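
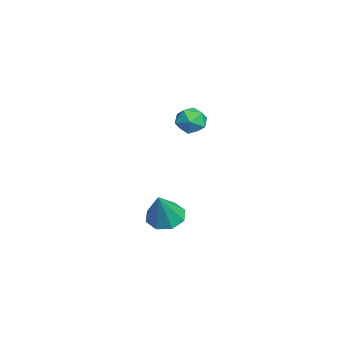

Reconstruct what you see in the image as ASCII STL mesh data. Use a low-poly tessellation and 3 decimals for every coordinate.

solid 
facet normal -0.851 0.490 0.188
outer loop
vertex 1.343 1.563 1.805
vertex 1.562 1.65 2.568
vertex 1.762 2.205 2.029
endloop
endfacet
facet normal -0.644 0.590 -0.487
outer loop
vertex 1.343 1.563 1.805
vertex 1.762 2.205 2.029
vertex 1.938 1.832 1.344
endloop
endfacet
facet normal -0.598 -0.049 -0.800
outer loop
vertex 1.343 1.563 1.805
vertex 1.938 1.832 1.344
vertex 1.847 1.047 1.46
endloop
endfacet
facet normal -0.776 -0.544 -0.319
outer loop
vertex 1.343 1.563 1.805
vertex 1.847 1.047 1.46
vertex 1.615 0.934 2.217
endloop
endfacet
facet normal -0.933 -0.212 0.292
outer loop
vertex 1.343 1.563 1.805
vertex 1.615 0.934 2.217
vertex 1.562 1.65 2.568
endloop
endfacet
facet normal 0.008 0.879 -0.477
outer loop
vertex 1.938 1.832 1.344
vertex 1.762 2.205 2.029
vertex 2.525 2.086 1.823
endloop
endfacet
facet normal -0.327 0.716 0.616
outer loop
vertex 1.762 2.205 2.029
vertex 1.562 1.65 2.568
vertex 2.293 1.973 2.58
endloop
endfacet
facet normal -0.459 -0.418 0.784
outer loop
vertex 1.562 1.65 2.568
vertex 1.615 0.934 2.217
vertex 2.202 1.188 2.696
endloop
endfacet
facet normal -0.205 -0.957 -0.206
outer loop
vertex 1.615 0.934 2.217
vertex 1.847 1.047 1.46
vertex 2.378 0.815 2.011
endloop
endfacet
facet normal 0.085 -0.155 -0.984
outer loop
vertex 1.847 1.047 1.46
vertex 1.938 1.832 1.344
vertex 2.578 1.37 1.472
endloop
endfacet
facet normal 0.776 0.544 0.319
outer loop
vertex 2.797 1.457 2.235
vertex 2.525 2.086 1.823
vertex 2.293 1.973 2.58
endloop
endfacet
facet normal 0.598 0.049 0.800
outer loop
vertex 2.797 1.457 2.235
vertex 2.293 1.973 2.58
vertex 2.202 1.188 2.696
endloop
endfacet
facet normal 0.644 -0.590 0.487
outer loop
vertex 2.797 1.457 2.235
vertex 2.202 1.188 2.696
vertex 2.378 0.815 2.011
endloop
endfacet
facet normal 0.851 -0.490 -0.188
outer loop
vertex 2.797 1.457 2.235
vertex 2.378 0.815 2.011
vertex 2.578 1.37 1.472
endloop
endfacet
facet normal 0.933 0.212 -0.292
outer loop
vertex 2.797 1.457 2.235
vertex 2.578 1.37 1.472
vertex 2.525 2.086 1.823
endloop
endfacet
facet normal 0.205 0.957 0.206
outer loop
vertex 2.293 1.973 2.58
vertex 2.525 2.086 1.823
vertex 1.762 2.205 2.029
endloop
endfacet
facet normal -0.085 0.155 0.984
outer loop
vertex 2.202 1.188 2.696
vertex 2.293 1.973 2.58
vertex 1.562 1.65 2.568
endloop
endfacet
facet normal -0.008 -0.879 0.477
outer loop
vertex 2.378 0.815 2.011
vertex 2.202 1.188 2.696
vertex 1.615 0.934 2.217
endloop
endfacet
facet normal 0.327 -0.716 -0.616
outer loop
vertex 2.578 1.37 1.472
vertex 2.378 0.815 2.011
vertex 1.847 1.047 1.46
endloop
endfacet
facet normal 0.459 0.418 -0.784
outer loop
vertex 2.525 2.086 1.823
vertex 2.578 1.37 1.472
vertex 1.938 1.832 1.344
endloop
endfacet
facet normal -0.476 0.179 -0.861
outer loop
vertex 2.164 0.013 -4.534
vertex 1.491 0.439 -4.074
vertex 2.284 0.703 -4.457
endloop
endfacet
facet normal 0.982 -0.160 -0.099
outer loop
vertex 2.164 0.013 -4.534
vertex 2.284 0.703 -4.457
vertex 2.389 0.101 -2.446
endloop
endfacet
facet normal -0.476 0.179 -0.861
outer loop
vertex 2.284 0.703 -4.457
vertex 1.491 0.439 -4.074
vertex 1.94 1.238 -4.156
endloop
endfacet
facet normal 0.862 0.496 0.103
outer loop
vertex 2.284 0.703 -4.457
vertex 1.94 1.238 -4.156
vertex 2.389 0.101 -2.446
endloop
endfacet
facet normal -0.476 0.179 -0.861
outer loop
vertex 1.94 1.238 -4.156
vertex 1.491 0.439 -4.074
vertex 1.332 1.305 -3.806
endloop
endfacet
facet normal 0.351 0.820 0.453
outer loop
vertex 1.94 1.238 -4.156
vertex 1.332 1.305 -3.806
vertex 2.389 0.101 -2.446
endloop
endfacet
facet normal -0.475 0.180 -0.862
outer loop
vertex 1.332 1.305 -3.806
vertex 1.491 0.439 -4.074
vertex 0.817 0.865 -3.614
endloop
endfacet
facet normal -0.252 0.619 0.744
outer loop
vertex 1.332 1.305 -3.806
vertex 0.817 0.865 -3.614
vertex 2.389 0.101 -2.446
endloop
endfacet
facet normal -0.476 0.178 -0.862
outer loop
vertex 0.817 0.865 -3.614
vertex 1.491 0.439 -4.074
vertex 0.697 0.176 -3.69
endloop
endfacet
facet normal -0.592 0.014 0.806
outer loop
vertex 0.817 0.865 -3.614
vertex 0.697 0.176 -3.69
vertex 2.389 0.101 -2.446
endloop
endfacet
facet normal -0.476 0.180 -0.861
outer loop
vertex 0.697 0.176 -3.69
vertex 1.491 0.439 -4.074
vertex 1.041 -0.359 -3.992
endloop
endfacet
facet normal -0.472 -0.644 0.603
outer loop
vertex 0.697 0.176 -3.69
vertex 1.041 -0.359 -3.992
vertex 2.389 0.101 -2.446
endloop
endfacet
facet normal -0.475 0.179 -0.862
outer loop
vertex 1.041 -0.359 -3.992
vertex 1.491 0.439 -4.074
vertex 1.649 -0.427 -4.341
endloop
endfacet
facet normal 0.038 -0.966 0.254
outer loop
vertex 1.041 -0.359 -3.992
vertex 1.649 -0.427 -4.341
vertex 2.389 0.101 -2.446
endloop
endfacet
facet normal -0.476 0.179 -0.861
outer loop
vertex 1.649 -0.427 -4.341
vertex 1.491 0.439 -4.074
vertex 2.164 0.013 -4.534
endloop
endfacet
facet normal 0.641 -0.767 -0.037
outer loop
vertex 1.649 -0.427 -4.341
vertex 2.164 0.013 -4.534
vertex 2.389 0.101 -2.446
endloop
endfacet

endsolid


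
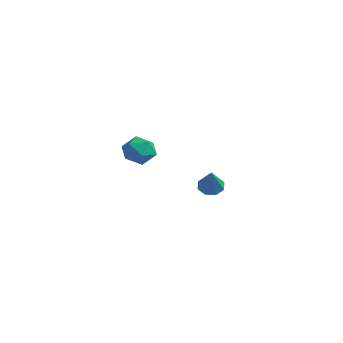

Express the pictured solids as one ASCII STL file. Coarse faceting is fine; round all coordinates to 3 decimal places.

solid 
facet normal 0.123 0.495 0.860
outer loop
vertex -1.054 -2.665 0.425
vertex -1.446 -3.305 0.849
vertex -0.591 -3.322 0.737
endloop
endfacet
facet normal 0.648 0.647 0.401
outer loop
vertex -1.054 -2.665 0.425
vertex -0.591 -3.322 0.737
vertex -0.419 -3.008 -0.047
endloop
endfacet
facet normal 0.354 0.916 -0.189
outer loop
vertex -1.054 -2.665 0.425
vertex -0.419 -3.008 -0.047
vertex -1.167 -2.796 -0.42
endloop
endfacet
facet normal -0.354 0.930 -0.097
outer loop
vertex -1.054 -2.665 0.425
vertex -1.167 -2.796 -0.42
vertex -1.802 -2.98 0.134
endloop
endfacet
facet normal -0.497 0.670 0.552
outer loop
vertex -1.054 -2.665 0.425
vertex -1.802 -2.98 0.134
vertex -1.446 -3.305 0.849
endloop
endfacet
facet normal 0.973 0.037 0.228
outer loop
vertex -0.419 -3.008 -0.047
vertex -0.591 -3.322 0.737
vertex -0.418 -3.86 0.086
endloop
endfacet
facet normal 0.123 -0.209 0.970
outer loop
vertex -0.591 -3.322 0.737
vertex -1.446 -3.305 0.849
vertex -1.053 -4.044 0.64
endloop
endfacet
facet normal -0.879 0.072 0.471
outer loop
vertex -1.446 -3.305 0.849
vertex -1.802 -2.98 0.134
vertex -1.801 -3.832 0.267
endloop
endfacet
facet normal -0.649 0.493 -0.580
outer loop
vertex -1.802 -2.98 0.134
vertex -1.167 -2.796 -0.42
vertex -1.629 -3.518 -0.517
endloop
endfacet
facet normal 0.497 0.470 -0.729
outer loop
vertex -1.167 -2.796 -0.42
vertex -0.419 -3.008 -0.047
vertex -0.774 -3.535 -0.629
endloop
endfacet
facet normal 0.354 -0.930 0.097
outer loop
vertex -1.166 -4.175 -0.205
vertex -0.418 -3.86 0.086
vertex -1.053 -4.044 0.64
endloop
endfacet
facet normal -0.354 -0.916 0.189
outer loop
vertex -1.166 -4.175 -0.205
vertex -1.053 -4.044 0.64
vertex -1.801 -3.832 0.267
endloop
endfacet
facet normal -0.648 -0.647 -0.401
outer loop
vertex -1.166 -4.175 -0.205
vertex -1.801 -3.832 0.267
vertex -1.629 -3.518 -0.517
endloop
endfacet
facet normal -0.123 -0.495 -0.860
outer loop
vertex -1.166 -4.175 -0.205
vertex -1.629 -3.518 -0.517
vertex -0.774 -3.535 -0.629
endloop
endfacet
facet normal 0.497 -0.670 -0.552
outer loop
vertex -1.166 -4.175 -0.205
vertex -0.774 -3.535 -0.629
vertex -0.418 -3.86 0.086
endloop
endfacet
facet normal 0.649 -0.493 0.580
outer loop
vertex -1.053 -4.044 0.64
vertex -0.418 -3.86 0.086
vertex -0.591 -3.322 0.737
endloop
endfacet
facet normal -0.497 -0.470 0.729
outer loop
vertex -1.801 -3.832 0.267
vertex -1.053 -4.044 0.64
vertex -1.446 -3.305 0.849
endloop
endfacet
facet normal -0.973 -0.037 -0.228
outer loop
vertex -1.629 -3.518 -0.517
vertex -1.801 -3.832 0.267
vertex -1.802 -2.98 0.134
endloop
endfacet
facet normal -0.123 0.209 -0.970
outer loop
vertex -0.774 -3.535 -0.629
vertex -1.629 -3.518 -0.517
vertex -1.167 -2.796 -0.42
endloop
endfacet
facet normal 0.879 -0.072 -0.471
outer loop
vertex -0.418 -3.86 0.086
vertex -0.774 -3.535 -0.629
vertex -0.419 -3.008 -0.047
endloop
endfacet
facet normal -0.505 0.460 -0.730
outer loop
vertex -2.656 3.179 -4.358
vertex -3.217 2.867 -4.167
vertex -2.919 3.446 -4.008
endloop
endfacet
facet normal 0.822 0.527 0.215
outer loop
vertex -2.656 3.179 -4.358
vertex -2.919 3.446 -4.008
vertex -2.323 2.053 -2.873
endloop
endfacet
facet normal -0.505 0.460 -0.730
outer loop
vertex -2.919 3.446 -4.008
vertex -3.217 2.867 -4.167
vertex -3.357 3.373 -3.751
endloop
endfacet
facet normal 0.286 0.676 0.679
outer loop
vertex -2.919 3.446 -4.008
vertex -3.357 3.373 -3.751
vertex -2.323 2.053 -2.873
endloop
endfacet
facet normal -0.504 0.461 -0.730
outer loop
vertex -3.357 3.373 -3.751
vertex -3.217 2.867 -4.167
vertex -3.713 3.004 -3.738
endloop
endfacet
facet normal -0.319 0.339 0.885
outer loop
vertex -3.357 3.373 -3.751
vertex -3.713 3.004 -3.738
vertex -2.323 2.053 -2.873
endloop
endfacet
facet normal -0.505 0.460 -0.730
outer loop
vertex -3.713 3.004 -3.738
vertex -3.217 2.867 -4.167
vertex -3.778 2.555 -3.976
endloop
endfacet
facet normal -0.640 -0.286 0.714
outer loop
vertex -3.713 3.004 -3.738
vertex -3.778 2.555 -3.976
vertex -2.323 2.053 -2.873
endloop
endfacet
facet normal -0.504 0.460 -0.731
outer loop
vertex -3.778 2.555 -3.976
vertex -3.217 2.867 -4.167
vertex -3.514 2.288 -4.326
endloop
endfacet
facet normal -0.488 -0.831 0.266
outer loop
vertex -3.778 2.555 -3.976
vertex -3.514 2.288 -4.326
vertex -2.323 2.053 -2.873
endloop
endfacet
facet normal -0.504 0.459 -0.731
outer loop
vertex -3.514 2.288 -4.326
vertex -3.217 2.867 -4.167
vertex -3.076 2.361 -4.582
endloop
endfacet
facet normal 0.048 -0.979 -0.198
outer loop
vertex -3.514 2.288 -4.326
vertex -3.076 2.361 -4.582
vertex -2.323 2.053 -2.873
endloop
endfacet
facet normal -0.505 0.459 -0.731
outer loop
vertex -3.076 2.361 -4.582
vertex -3.217 2.867 -4.167
vertex -2.721 2.73 -4.596
endloop
endfacet
facet normal 0.652 -0.642 -0.403
outer loop
vertex -3.076 2.361 -4.582
vertex -2.721 2.73 -4.596
vertex -2.323 2.053 -2.873
endloop
endfacet
facet normal -0.505 0.460 -0.730
outer loop
vertex -2.721 2.73 -4.596
vertex -3.217 2.867 -4.167
vertex -2.656 3.179 -4.358
endloop
endfacet
facet normal 0.973 -0.018 -0.232
outer loop
vertex -2.721 2.73 -4.596
vertex -2.656 3.179 -4.358
vertex -2.323 2.053 -2.873
endloop
endfacet

endsolid


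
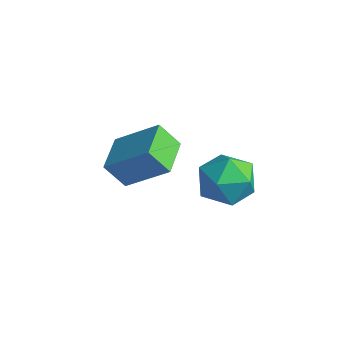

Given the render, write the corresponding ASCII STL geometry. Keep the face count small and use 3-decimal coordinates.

solid 
facet normal -0.830 0.497 -0.253
outer loop
vertex 1.604 -2.503 0.795
vertex 1.051 -3.38 0.887
vertex 1.175 -2.754 1.71
endloop
endfacet
facet normal -0.368 0.926 0.081
outer loop
vertex 1.604 -2.503 0.795
vertex 1.175 -2.754 1.71
vertex 2.141 -2.367 1.677
endloop
endfacet
facet normal 0.241 0.926 -0.290
outer loop
vertex 1.604 -2.503 0.795
vertex 2.141 -2.367 1.677
vertex 2.614 -2.754 0.834
endloop
endfacet
facet normal 0.156 0.497 -0.854
outer loop
vertex 1.604 -2.503 0.795
vertex 2.614 -2.754 0.834
vertex 1.94 -3.38 0.346
endloop
endfacet
facet normal -0.506 0.232 -0.831
outer loop
vertex 1.604 -2.503 0.795
vertex 1.94 -3.38 0.346
vertex 1.051 -3.38 0.887
endloop
endfacet
facet normal -0.235 0.648 0.725
outer loop
vertex 2.141 -2.367 1.677
vertex 1.175 -2.754 1.71
vertex 1.92 -3.16 2.314
endloop
endfacet
facet normal -0.982 -0.047 0.184
outer loop
vertex 1.175 -2.754 1.71
vertex 1.051 -3.38 0.887
vertex 1.246 -3.786 1.826
endloop
endfacet
facet normal -0.457 -0.476 -0.751
outer loop
vertex 1.051 -3.38 0.887
vertex 1.94 -3.38 0.346
vertex 1.719 -4.173 0.983
endloop
endfacet
facet normal 0.614 -0.046 -0.788
outer loop
vertex 1.94 -3.38 0.346
vertex 2.614 -2.754 0.834
vertex 2.685 -3.786 0.95
endloop
endfacet
facet normal 0.751 0.648 0.124
outer loop
vertex 2.614 -2.754 0.834
vertex 2.141 -2.367 1.677
vertex 2.809 -3.16 1.773
endloop
endfacet
facet normal -0.156 -0.497 0.854
outer loop
vertex 2.256 -4.037 1.865
vertex 1.92 -3.16 2.314
vertex 1.246 -3.786 1.826
endloop
endfacet
facet normal -0.241 -0.926 0.290
outer loop
vertex 2.256 -4.037 1.865
vertex 1.246 -3.786 1.826
vertex 1.719 -4.173 0.983
endloop
endfacet
facet normal 0.368 -0.926 -0.081
outer loop
vertex 2.256 -4.037 1.865
vertex 1.719 -4.173 0.983
vertex 2.685 -3.786 0.95
endloop
endfacet
facet normal 0.830 -0.497 0.253
outer loop
vertex 2.256 -4.037 1.865
vertex 2.685 -3.786 0.95
vertex 2.809 -3.16 1.773
endloop
endfacet
facet normal 0.506 -0.232 0.831
outer loop
vertex 2.256 -4.037 1.865
vertex 2.809 -3.16 1.773
vertex 1.92 -3.16 2.314
endloop
endfacet
facet normal -0.614 0.046 0.788
outer loop
vertex 1.246 -3.786 1.826
vertex 1.92 -3.16 2.314
vertex 1.175 -2.754 1.71
endloop
endfacet
facet normal -0.751 -0.648 -0.124
outer loop
vertex 1.719 -4.173 0.983
vertex 1.246 -3.786 1.826
vertex 1.051 -3.38 0.887
endloop
endfacet
facet normal 0.235 -0.648 -0.725
outer loop
vertex 2.685 -3.786 0.95
vertex 1.719 -4.173 0.983
vertex 1.94 -3.38 0.346
endloop
endfacet
facet normal 0.982 0.047 -0.184
outer loop
vertex 2.809 -3.16 1.773
vertex 2.685 -3.786 0.95
vertex 2.614 -2.754 0.834
endloop
endfacet
facet normal 0.457 0.476 0.751
outer loop
vertex 1.92 -3.16 2.314
vertex 2.809 -3.16 1.773
vertex 2.141 -2.367 1.677
endloop
endfacet
facet normal -0.679 -0.402 -0.614
outer loop
vertex -1.605 -5.146 0.723
vertex -2.38 -3.947 0.795
vertex -1.056 -4.738 -0.151
endloop
endfacet
facet normal 0.543 -0.838 -0.050
outer loop
vertex 0.2 -3.993 0.985
vertex -1.605 -5.146 0.723
vertex -1.056 -4.738 -0.151
endloop
endfacet
facet normal -0.679 -0.403 -0.614
outer loop
vertex -1.056 -4.738 -0.151
vertex -2.38 -3.947 0.795
vertex -1.832 -3.539 -0.079
endloop
endfacet
facet normal 0.495 0.367 -0.788
outer loop
vertex -1.832 -3.539 -0.079
vertex 0.2 -3.993 0.985
vertex -1.056 -4.738 -0.151
endloop
endfacet
facet normal -0.495 -0.367 0.788
outer loop
vertex -1.605 -5.146 0.723
vertex -1.124 -3.202 1.931
vertex -2.38 -3.947 0.795
endloop
endfacet
facet normal 0.543 -0.838 -0.051
outer loop
vertex -0.348 -4.401 1.859
vertex -1.605 -5.146 0.723
vertex 0.2 -3.993 0.985
endloop
endfacet
facet normal -0.494 -0.367 0.788
outer loop
vertex -0.348 -4.401 1.859
vertex -1.124 -3.202 1.931
vertex -1.605 -5.146 0.723
endloop
endfacet
facet normal -0.543 0.838 0.051
outer loop
vertex -2.38 -3.947 0.795
vertex -1.124 -3.202 1.931
vertex -1.832 -3.539 -0.079
endloop
endfacet
facet normal 0.495 0.367 -0.788
outer loop
vertex -0.575 -2.794 1.057
vertex 0.2 -3.993 0.985
vertex -1.832 -3.539 -0.079
endloop
endfacet
facet normal -0.543 0.838 0.051
outer loop
vertex -1.832 -3.539 -0.079
vertex -1.124 -3.202 1.931
vertex -0.575 -2.794 1.057
endloop
endfacet
facet normal 0.679 0.402 0.614
outer loop
vertex -0.575 -2.794 1.057
vertex -0.348 -4.401 1.859
vertex 0.2 -3.993 0.985
endloop
endfacet
facet normal 0.679 0.402 0.614
outer loop
vertex -1.124 -3.202 1.931
vertex -0.348 -4.401 1.859
vertex -0.575 -2.794 1.057
endloop
endfacet

endsolid


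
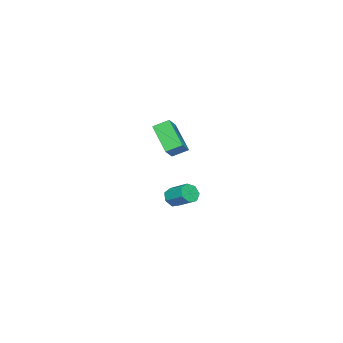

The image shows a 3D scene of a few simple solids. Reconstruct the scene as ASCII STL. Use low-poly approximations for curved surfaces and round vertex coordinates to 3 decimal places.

solid 
facet normal -0.806 -0.132 -0.577
outer loop
vertex 3.068 0.661 3.974
vertex 2.652 1.35 4.398
vertex 3.762 1.845 2.734
endloop
endfacet
facet normal 0.457 -0.757 -0.467
outer loop
vertex 4.528 1.97 3.282
vertex 3.068 0.661 3.974
vertex 3.762 1.845 2.734
endloop
endfacet
facet normal -0.806 -0.132 -0.577
outer loop
vertex 3.762 1.845 2.734
vertex 2.652 1.35 4.398
vertex 3.346 2.534 3.158
endloop
endfacet
facet normal 0.376 0.640 -0.671
outer loop
vertex 3.346 2.534 3.158
vertex 4.528 1.97 3.282
vertex 3.762 1.845 2.734
endloop
endfacet
facet normal -0.376 -0.640 0.671
outer loop
vertex 3.068 0.661 3.974
vertex 3.418 1.475 4.946
vertex 2.652 1.35 4.398
endloop
endfacet
facet normal 0.457 -0.757 -0.467
outer loop
vertex 3.834 0.786 4.522
vertex 3.068 0.661 3.974
vertex 4.528 1.97 3.282
endloop
endfacet
facet normal -0.376 -0.640 0.671
outer loop
vertex 3.834 0.786 4.522
vertex 3.418 1.475 4.946
vertex 3.068 0.661 3.974
endloop
endfacet
facet normal -0.457 0.757 0.467
outer loop
vertex 2.652 1.35 4.398
vertex 3.418 1.475 4.946
vertex 3.346 2.534 3.158
endloop
endfacet
facet normal 0.376 0.640 -0.671
outer loop
vertex 4.112 2.659 3.706
vertex 4.528 1.97 3.282
vertex 3.346 2.534 3.158
endloop
endfacet
facet normal -0.457 0.757 0.467
outer loop
vertex 3.346 2.534 3.158
vertex 3.418 1.475 4.946
vertex 4.112 2.659 3.706
endloop
endfacet
facet normal 0.806 0.132 0.577
outer loop
vertex 4.112 2.659 3.706
vertex 3.834 0.786 4.522
vertex 4.528 1.97 3.282
endloop
endfacet
facet normal 0.806 0.132 0.577
outer loop
vertex 3.418 1.475 4.946
vertex 3.834 0.786 4.522
vertex 4.112 2.659 3.706
endloop
endfacet
facet normal -0.163 -0.869 -0.467
outer loop
vertex -2.251 -2.401 -2.436
vertex -2.65 -2.102 -2.853
vertex -2.009 -2.196 -2.902
endloop
endfacet
facet normal 0.888 -0.336 0.313
outer loop
vertex -2.251 -2.401 -2.436
vertex -2.009 -2.196 -2.902
vertex -2.031 -1.237 -1.811
endloop
endfacet
facet normal 0.888 -0.336 0.313
outer loop
vertex -2.031 -1.237 -1.811
vertex -2.009 -2.196 -2.902
vertex -1.789 -1.032 -2.277
endloop
endfacet
facet normal 0.164 0.869 0.467
outer loop
vertex -2.031 -1.237 -1.811
vertex -1.789 -1.032 -2.277
vertex -2.43 -0.938 -2.227
endloop
endfacet
facet normal -0.163 -0.870 -0.466
outer loop
vertex -2.009 -2.196 -2.902
vertex -2.65 -2.102 -2.853
vertex -2.249 -1.921 -3.331
endloop
endfacet
facet normal 0.890 0.074 -0.450
outer loop
vertex -2.009 -2.196 -2.902
vertex -2.249 -1.921 -3.331
vertex -1.789 -1.032 -2.277
endloop
endfacet
facet normal 0.889 0.075 -0.451
outer loop
vertex -1.789 -1.032 -2.277
vertex -2.249 -1.921 -3.331
vertex -2.03 -0.756 -2.706
endloop
endfacet
facet normal 0.164 0.869 0.467
outer loop
vertex -1.789 -1.032 -2.277
vertex -2.03 -0.756 -2.706
vertex -2.43 -0.938 -2.227
endloop
endfacet
facet normal -0.163 -0.869 -0.466
outer loop
vertex -2.249 -1.921 -3.331
vertex -2.65 -2.102 -2.853
vertex -2.792 -1.782 -3.4
endloop
endfacet
facet normal 0.221 0.428 -0.876
outer loop
vertex -2.249 -1.921 -3.331
vertex -2.792 -1.782 -3.4
vertex -2.03 -0.756 -2.706
endloop
endfacet
facet normal 0.221 0.428 -0.876
outer loop
vertex -2.03 -0.756 -2.706
vertex -2.792 -1.782 -3.4
vertex -2.572 -0.617 -2.775
endloop
endfacet
facet normal 0.163 0.869 0.467
outer loop
vertex -2.03 -0.756 -2.706
vertex -2.572 -0.617 -2.775
vertex -2.43 -0.938 -2.227
endloop
endfacet
facet normal -0.165 -0.869 -0.466
outer loop
vertex -2.792 -1.782 -3.4
vertex -2.65 -2.102 -2.853
vertex -3.227 -1.884 -3.056
endloop
endfacet
facet normal -0.615 0.460 -0.641
outer loop
vertex -2.792 -1.782 -3.4
vertex -3.227 -1.884 -3.056
vertex -2.572 -0.617 -2.775
endloop
endfacet
facet normal -0.614 0.460 -0.642
outer loop
vertex -2.572 -0.617 -2.775
vertex -3.227 -1.884 -3.056
vertex -3.008 -0.719 -2.431
endloop
endfacet
facet normal 0.165 0.869 0.466
outer loop
vertex -2.572 -0.617 -2.775
vertex -3.008 -0.719 -2.431
vertex -2.43 -0.938 -2.227
endloop
endfacet
facet normal -0.164 -0.869 -0.467
outer loop
vertex -3.227 -1.884 -3.056
vertex -2.65 -2.102 -2.853
vertex -3.228 -2.151 -2.559
endloop
endfacet
facet normal -0.987 0.145 0.076
outer loop
vertex -3.227 -1.884 -3.056
vertex -3.228 -2.151 -2.559
vertex -3.008 -0.719 -2.431
endloop
endfacet
facet normal -0.986 0.145 0.078
outer loop
vertex -3.008 -0.719 -2.431
vertex -3.228 -2.151 -2.559
vertex -3.008 -0.986 -1.934
endloop
endfacet
facet normal 0.164 0.869 0.467
outer loop
vertex -3.008 -0.719 -2.431
vertex -3.008 -0.986 -1.934
vertex -2.43 -0.938 -2.227
endloop
endfacet
facet normal -0.164 -0.869 -0.467
outer loop
vertex -3.228 -2.151 -2.559
vertex -2.65 -2.102 -2.853
vertex -2.793 -2.381 -2.283
endloop
endfacet
facet normal -0.615 -0.279 0.737
outer loop
vertex -3.228 -2.151 -2.559
vertex -2.793 -2.381 -2.283
vertex -3.008 -0.986 -1.934
endloop
endfacet
facet normal -0.616 -0.279 0.736
outer loop
vertex -3.008 -0.986 -1.934
vertex -2.793 -2.381 -2.283
vertex -2.574 -1.216 -1.658
endloop
endfacet
facet normal 0.164 0.869 0.466
outer loop
vertex -3.008 -0.986 -1.934
vertex -2.574 -1.216 -1.658
vertex -2.43 -0.938 -2.227
endloop
endfacet
facet normal -0.164 -0.869 -0.467
outer loop
vertex -2.793 -2.381 -2.283
vertex -2.65 -2.102 -2.853
vertex -2.251 -2.401 -2.436
endloop
endfacet
facet normal 0.219 -0.493 0.842
outer loop
vertex -2.793 -2.381 -2.283
vertex -2.251 -2.401 -2.436
vertex -2.574 -1.216 -1.658
endloop
endfacet
facet normal 0.218 -0.493 0.842
outer loop
vertex -2.574 -1.216 -1.658
vertex -2.251 -2.401 -2.436
vertex -2.031 -1.237 -1.811
endloop
endfacet
facet normal 0.165 0.869 0.466
outer loop
vertex -2.574 -1.216 -1.658
vertex -2.031 -1.237 -1.811
vertex -2.43 -0.938 -2.227
endloop
endfacet

endsolid


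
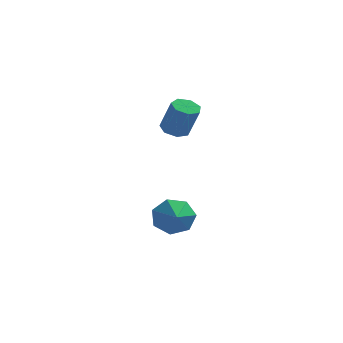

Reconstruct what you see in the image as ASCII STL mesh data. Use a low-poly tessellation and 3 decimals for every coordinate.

solid 
facet normal -0.315 0.887 -0.338
outer loop
vertex 1.032 -2.923 -1.949
vertex 0.581 -3.36 -2.675
vertex 0.244 -3.147 -1.802
endloop
endfacet
facet normal 0.227 -0.168 0.959
outer loop
vertex 1.032 -2.923 -1.949
vertex 0.244 -3.147 -1.802
vertex 0.999 -4.54 -2.225
endloop
endfacet
facet normal -0.315 0.887 -0.338
outer loop
vertex 0.244 -3.147 -1.802
vertex 0.581 -3.36 -2.675
vertex -0.291 -3.531 -2.312
endloop
endfacet
facet normal -0.415 -0.463 0.783
outer loop
vertex 0.244 -3.147 -1.802
vertex -0.291 -3.531 -2.312
vertex 0.999 -4.54 -2.225
endloop
endfacet
facet normal -0.315 0.887 -0.339
outer loop
vertex -0.291 -3.531 -2.312
vertex 0.581 -3.36 -2.675
vertex -0.17 -3.787 -3.095
endloop
endfacet
facet normal -0.615 -0.773 0.158
outer loop
vertex -0.291 -3.531 -2.312
vertex -0.17 -3.787 -3.095
vertex 0.999 -4.54 -2.225
endloop
endfacet
facet normal -0.315 0.887 -0.338
outer loop
vertex -0.17 -3.787 -3.095
vertex 0.581 -3.36 -2.675
vertex 0.517 -3.721 -3.562
endloop
endfacet
facet normal -0.223 -0.865 -0.450
outer loop
vertex -0.17 -3.787 -3.095
vertex 0.517 -3.721 -3.562
vertex 0.999 -4.54 -2.225
endloop
endfacet
facet normal -0.314 0.887 -0.338
outer loop
vertex 0.517 -3.721 -3.562
vertex 0.581 -3.36 -2.675
vertex 1.252 -3.384 -3.361
endloop
endfacet
facet normal 0.465 -0.670 -0.578
outer loop
vertex 0.517 -3.721 -3.562
vertex 1.252 -3.384 -3.361
vertex 0.999 -4.54 -2.225
endloop
endfacet
facet normal -0.314 0.887 -0.338
outer loop
vertex 1.252 -3.384 -3.361
vertex 0.581 -3.36 -2.675
vertex 1.481 -3.029 -2.643
endloop
endfacet
facet normal 0.933 -0.334 -0.132
outer loop
vertex 1.252 -3.384 -3.361
vertex 1.481 -3.029 -2.643
vertex 0.999 -4.54 -2.225
endloop
endfacet
facet normal -0.314 0.887 -0.339
outer loop
vertex 1.481 -3.029 -2.643
vertex 0.581 -3.36 -2.675
vertex 1.032 -2.923 -1.949
endloop
endfacet
facet normal 0.827 -0.111 0.552
outer loop
vertex 1.481 -3.029 -2.643
vertex 1.032 -2.923 -1.949
vertex 0.999 -4.54 -2.225
endloop
endfacet
facet normal -0.361 0.234 -0.903
outer loop
vertex 0.705 -1.035 1.565
vertex 0.19 -1.452 1.663
vertex 0.235 -0.8 1.814
endloop
endfacet
facet normal 0.465 0.884 0.043
outer loop
vertex 0.705 -1.035 1.565
vertex 0.235 -0.8 1.814
vertex 1.286 -1.412 3.019
endloop
endfacet
facet normal 0.465 0.884 0.043
outer loop
vertex 1.286 -1.412 3.019
vertex 0.235 -0.8 1.814
vertex 0.816 -1.177 3.267
endloop
endfacet
facet normal 0.360 -0.234 0.903
outer loop
vertex 1.286 -1.412 3.019
vertex 0.816 -1.177 3.267
vertex 0.77 -1.828 3.117
endloop
endfacet
facet normal -0.361 0.234 -0.903
outer loop
vertex 0.235 -0.8 1.814
vertex 0.19 -1.452 1.663
vertex -0.269 -1.056 1.949
endloop
endfacet
facet normal -0.343 0.867 0.362
outer loop
vertex 0.235 -0.8 1.814
vertex -0.269 -1.056 1.949
vertex 0.816 -1.177 3.267
endloop
endfacet
facet normal -0.343 0.867 0.362
outer loop
vertex 0.816 -1.177 3.267
vertex -0.269 -1.056 1.949
vertex 0.312 -1.433 3.403
endloop
endfacet
facet normal 0.362 -0.234 0.902
outer loop
vertex 0.816 -1.177 3.267
vertex 0.312 -1.433 3.403
vertex 0.77 -1.828 3.117
endloop
endfacet
facet normal -0.360 0.234 -0.903
outer loop
vertex -0.269 -1.056 1.949
vertex 0.19 -1.452 1.663
vertex -0.428 -1.609 1.869
endloop
endfacet
facet normal -0.892 0.197 0.407
outer loop
vertex -0.269 -1.056 1.949
vertex -0.428 -1.609 1.869
vertex 0.312 -1.433 3.403
endloop
endfacet
facet normal -0.892 0.197 0.407
outer loop
vertex 0.312 -1.433 3.403
vertex -0.428 -1.609 1.869
vertex 0.153 -1.986 3.323
endloop
endfacet
facet normal 0.361 -0.234 0.902
outer loop
vertex 0.312 -1.433 3.403
vertex 0.153 -1.986 3.323
vertex 0.77 -1.828 3.117
endloop
endfacet
facet normal -0.360 0.234 -0.903
outer loop
vertex -0.428 -1.609 1.869
vertex 0.19 -1.452 1.663
vertex -0.122 -2.044 1.634
endloop
endfacet
facet normal -0.770 -0.621 0.147
outer loop
vertex -0.428 -1.609 1.869
vertex -0.122 -2.044 1.634
vertex 0.153 -1.986 3.323
endloop
endfacet
facet normal -0.770 -0.621 0.147
outer loop
vertex 0.153 -1.986 3.323
vertex -0.122 -2.044 1.634
vertex 0.459 -2.421 3.088
endloop
endfacet
facet normal 0.361 -0.234 0.903
outer loop
vertex 0.153 -1.986 3.323
vertex 0.459 -2.421 3.088
vertex 0.77 -1.828 3.117
endloop
endfacet
facet normal -0.360 0.234 -0.903
outer loop
vertex -0.122 -2.044 1.634
vertex 0.19 -1.452 1.663
vertex 0.419 -2.033 1.421
endloop
endfacet
facet normal -0.069 -0.972 -0.225
outer loop
vertex -0.122 -2.044 1.634
vertex 0.419 -2.033 1.421
vertex 0.459 -2.421 3.088
endloop
endfacet
facet normal -0.069 -0.972 -0.225
outer loop
vertex 0.459 -2.421 3.088
vertex 0.419 -2.033 1.421
vertex 1.0 -2.41 2.875
endloop
endfacet
facet normal 0.360 -0.233 0.903
outer loop
vertex 0.459 -2.421 3.088
vertex 1.0 -2.41 2.875
vertex 0.77 -1.828 3.117
endloop
endfacet
facet normal -0.361 0.234 -0.903
outer loop
vertex 0.419 -2.033 1.421
vertex 0.19 -1.452 1.663
vertex 0.787 -1.584 1.39
endloop
endfacet
facet normal 0.685 -0.591 -0.427
outer loop
vertex 0.419 -2.033 1.421
vertex 0.787 -1.584 1.39
vertex 1.0 -2.41 2.875
endloop
endfacet
facet normal 0.685 -0.591 -0.427
outer loop
vertex 1.0 -2.41 2.875
vertex 0.787 -1.584 1.39
vertex 1.368 -1.961 2.844
endloop
endfacet
facet normal 0.360 -0.233 0.903
outer loop
vertex 1.0 -2.41 2.875
vertex 1.368 -1.961 2.844
vertex 0.77 -1.828 3.117
endloop
endfacet
facet normal -0.361 0.234 -0.903
outer loop
vertex 0.787 -1.584 1.39
vertex 0.19 -1.452 1.663
vertex 0.705 -1.035 1.565
endloop
endfacet
facet normal 0.922 0.236 -0.307
outer loop
vertex 0.787 -1.584 1.39
vertex 0.705 -1.035 1.565
vertex 1.368 -1.961 2.844
endloop
endfacet
facet normal 0.922 0.236 -0.307
outer loop
vertex 1.368 -1.961 2.844
vertex 0.705 -1.035 1.565
vertex 1.286 -1.412 3.019
endloop
endfacet
facet normal 0.360 -0.234 0.903
outer loop
vertex 1.368 -1.961 2.844
vertex 1.286 -1.412 3.019
vertex 0.77 -1.828 3.117
endloop
endfacet

endsolid


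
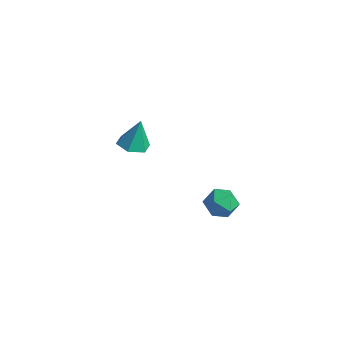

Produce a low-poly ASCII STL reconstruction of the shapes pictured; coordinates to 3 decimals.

solid 
facet normal -0.063 -0.256 -0.965
outer loop
vertex -1.989 1.908 -2.941
vertex -2.875 1.86 -2.87
vertex -2.488 2.628 -3.099
endloop
endfacet
facet normal 0.780 0.588 0.216
outer loop
vertex -1.989 1.908 -2.941
vertex -2.488 2.628 -3.099
vertex -2.765 2.3 -1.21
endloop
endfacet
facet normal -0.064 -0.256 -0.965
outer loop
vertex -2.488 2.628 -3.099
vertex -2.875 1.86 -2.87
vertex -3.373 2.58 -3.028
endloop
endfacet
facet normal -0.040 0.985 0.165
outer loop
vertex -2.488 2.628 -3.099
vertex -3.373 2.58 -3.028
vertex -2.765 2.3 -1.21
endloop
endfacet
facet normal -0.064 -0.256 -0.964
outer loop
vertex -3.373 2.58 -3.028
vertex -2.875 1.86 -2.87
vertex -3.761 1.812 -2.798
endloop
endfacet
facet normal -0.793 0.503 0.343
outer loop
vertex -3.373 2.58 -3.028
vertex -3.761 1.812 -2.798
vertex -2.765 2.3 -1.21
endloop
endfacet
facet normal -0.064 -0.256 -0.964
outer loop
vertex -3.761 1.812 -2.798
vertex -2.875 1.86 -2.87
vertex -3.262 1.092 -2.64
endloop
endfacet
facet normal -0.727 -0.378 0.572
outer loop
vertex -3.761 1.812 -2.798
vertex -3.262 1.092 -2.64
vertex -2.765 2.3 -1.21
endloop
endfacet
facet normal -0.063 -0.257 -0.964
outer loop
vertex -3.262 1.092 -2.64
vertex -2.875 1.86 -2.87
vertex -2.376 1.14 -2.711
endloop
endfacet
facet normal 0.092 -0.776 0.624
outer loop
vertex -3.262 1.092 -2.64
vertex -2.376 1.14 -2.711
vertex -2.765 2.3 -1.21
endloop
endfacet
facet normal -0.063 -0.257 -0.964
outer loop
vertex -2.376 1.14 -2.711
vertex -2.875 1.86 -2.87
vertex -1.989 1.908 -2.941
endloop
endfacet
facet normal 0.846 -0.293 0.446
outer loop
vertex -2.376 1.14 -2.711
vertex -1.989 1.908 -2.941
vertex -2.765 2.3 -1.21
endloop
endfacet
facet normal -0.912 -0.220 0.347
outer loop
vertex 2.669 2.296 -3.253
vertex 2.949 1.422 -3.071
vertex 3.037 2.087 -2.419
endloop
endfacet
facet normal -0.758 0.469 0.452
outer loop
vertex 2.669 2.296 -3.253
vertex 3.037 2.087 -2.419
vertex 3.274 2.884 -2.849
endloop
endfacet
facet normal -0.619 0.764 -0.184
outer loop
vertex 2.669 2.296 -3.253
vertex 3.274 2.884 -2.849
vertex 3.333 2.71 -3.767
endloop
endfacet
facet normal -0.686 0.256 -0.681
outer loop
vertex 2.669 2.296 -3.253
vertex 3.333 2.71 -3.767
vertex 3.132 1.807 -3.904
endloop
endfacet
facet normal -0.867 -0.351 -0.353
outer loop
vertex 2.669 2.296 -3.253
vertex 3.132 1.807 -3.904
vertex 2.949 1.422 -3.071
endloop
endfacet
facet normal -0.165 0.506 0.847
outer loop
vertex 3.274 2.884 -2.849
vertex 3.037 2.087 -2.419
vertex 3.928 2.373 -2.416
endloop
endfacet
facet normal -0.413 -0.609 0.677
outer loop
vertex 3.037 2.087 -2.419
vertex 2.949 1.422 -3.071
vertex 3.727 1.47 -2.553
endloop
endfacet
facet normal -0.341 -0.822 -0.455
outer loop
vertex 2.949 1.422 -3.071
vertex 3.132 1.807 -3.904
vertex 3.786 1.296 -3.471
endloop
endfacet
facet normal -0.048 0.160 -0.986
outer loop
vertex 3.132 1.807 -3.904
vertex 3.333 2.71 -3.767
vertex 4.023 2.093 -3.901
endloop
endfacet
facet normal 0.061 0.981 -0.182
outer loop
vertex 3.333 2.71 -3.767
vertex 3.274 2.884 -2.849
vertex 4.111 2.758 -3.249
endloop
endfacet
facet normal 0.686 -0.256 0.681
outer loop
vertex 4.391 1.884 -3.067
vertex 3.928 2.373 -2.416
vertex 3.727 1.47 -2.553
endloop
endfacet
facet normal 0.619 -0.764 0.184
outer loop
vertex 4.391 1.884 -3.067
vertex 3.727 1.47 -2.553
vertex 3.786 1.296 -3.471
endloop
endfacet
facet normal 0.758 -0.469 -0.452
outer loop
vertex 4.391 1.884 -3.067
vertex 3.786 1.296 -3.471
vertex 4.023 2.093 -3.901
endloop
endfacet
facet normal 0.912 0.220 -0.347
outer loop
vertex 4.391 1.884 -3.067
vertex 4.023 2.093 -3.901
vertex 4.111 2.758 -3.249
endloop
endfacet
facet normal 0.867 0.351 0.353
outer loop
vertex 4.391 1.884 -3.067
vertex 4.111 2.758 -3.249
vertex 3.928 2.373 -2.416
endloop
endfacet
facet normal 0.048 -0.160 0.986
outer loop
vertex 3.727 1.47 -2.553
vertex 3.928 2.373 -2.416
vertex 3.037 2.087 -2.419
endloop
endfacet
facet normal -0.061 -0.981 0.182
outer loop
vertex 3.786 1.296 -3.471
vertex 3.727 1.47 -2.553
vertex 2.949 1.422 -3.071
endloop
endfacet
facet normal 0.165 -0.506 -0.847
outer loop
vertex 4.023 2.093 -3.901
vertex 3.786 1.296 -3.471
vertex 3.132 1.807 -3.904
endloop
endfacet
facet normal 0.413 0.609 -0.677
outer loop
vertex 4.111 2.758 -3.249
vertex 4.023 2.093 -3.901
vertex 3.333 2.71 -3.767
endloop
endfacet
facet normal 0.341 0.822 0.455
outer loop
vertex 3.928 2.373 -2.416
vertex 4.111 2.758 -3.249
vertex 3.274 2.884 -2.849
endloop
endfacet

endsolid


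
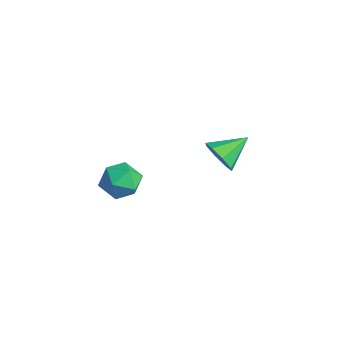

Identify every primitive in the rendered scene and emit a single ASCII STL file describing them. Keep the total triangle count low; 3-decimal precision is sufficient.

solid 
facet normal -0.392 0.912 0.124
outer loop
vertex 1.234 -2.613 -1.7
vertex 1.229 -2.744 -0.752
vertex 1.994 -2.357 -1.178
endloop
endfacet
facet normal 0.016 0.888 -0.459
outer loop
vertex 1.234 -2.613 -1.7
vertex 1.994 -2.357 -1.178
vertex 2.118 -2.794 -2.019
endloop
endfacet
facet normal -0.243 0.383 -0.891
outer loop
vertex 1.234 -2.613 -1.7
vertex 2.118 -2.794 -2.019
vertex 1.43 -3.453 -2.114
endloop
endfacet
facet normal -0.813 0.093 -0.574
outer loop
vertex 1.234 -2.613 -1.7
vertex 1.43 -3.453 -2.114
vertex 0.881 -3.422 -1.331
endloop
endfacet
facet normal -0.906 0.420 0.053
outer loop
vertex 1.234 -2.613 -1.7
vertex 0.881 -3.422 -1.331
vertex 1.229 -2.744 -0.752
endloop
endfacet
facet normal 0.673 0.692 -0.260
outer loop
vertex 2.118 -2.794 -2.019
vertex 1.994 -2.357 -1.178
vertex 2.659 -3.038 -1.269
endloop
endfacet
facet normal 0.011 0.730 0.684
outer loop
vertex 1.994 -2.357 -1.178
vertex 1.229 -2.744 -0.752
vertex 2.11 -3.007 -0.486
endloop
endfacet
facet normal -0.819 -0.066 0.570
outer loop
vertex 1.229 -2.744 -0.752
vertex 0.881 -3.422 -1.331
vertex 1.422 -3.666 -0.581
endloop
endfacet
facet normal -0.669 -0.594 -0.446
outer loop
vertex 0.881 -3.422 -1.331
vertex 1.43 -3.453 -2.114
vertex 1.546 -4.103 -1.422
endloop
endfacet
facet normal 0.252 -0.125 -0.960
outer loop
vertex 1.43 -3.453 -2.114
vertex 2.118 -2.794 -2.019
vertex 2.311 -3.716 -1.848
endloop
endfacet
facet normal 0.813 -0.093 0.574
outer loop
vertex 2.306 -3.847 -0.9
vertex 2.659 -3.038 -1.269
vertex 2.11 -3.007 -0.486
endloop
endfacet
facet normal 0.243 -0.383 0.891
outer loop
vertex 2.306 -3.847 -0.9
vertex 2.11 -3.007 -0.486
vertex 1.422 -3.666 -0.581
endloop
endfacet
facet normal -0.016 -0.888 0.459
outer loop
vertex 2.306 -3.847 -0.9
vertex 1.422 -3.666 -0.581
vertex 1.546 -4.103 -1.422
endloop
endfacet
facet normal 0.392 -0.912 -0.124
outer loop
vertex 2.306 -3.847 -0.9
vertex 1.546 -4.103 -1.422
vertex 2.311 -3.716 -1.848
endloop
endfacet
facet normal 0.906 -0.420 -0.053
outer loop
vertex 2.306 -3.847 -0.9
vertex 2.311 -3.716 -1.848
vertex 2.659 -3.038 -1.269
endloop
endfacet
facet normal 0.669 0.594 0.446
outer loop
vertex 2.11 -3.007 -0.486
vertex 2.659 -3.038 -1.269
vertex 1.994 -2.357 -1.178
endloop
endfacet
facet normal -0.252 0.125 0.960
outer loop
vertex 1.422 -3.666 -0.581
vertex 2.11 -3.007 -0.486
vertex 1.229 -2.744 -0.752
endloop
endfacet
facet normal -0.673 -0.692 0.260
outer loop
vertex 1.546 -4.103 -1.422
vertex 1.422 -3.666 -0.581
vertex 0.881 -3.422 -1.331
endloop
endfacet
facet normal -0.011 -0.730 -0.684
outer loop
vertex 2.311 -3.716 -1.848
vertex 1.546 -4.103 -1.422
vertex 1.43 -3.453 -2.114
endloop
endfacet
facet normal 0.819 0.066 -0.570
outer loop
vertex 2.659 -3.038 -1.269
vertex 2.311 -3.716 -1.848
vertex 2.118 -2.794 -2.019
endloop
endfacet
facet normal 0.031 -0.898 -0.438
outer loop
vertex 2.446 0.991 -1.093
vertex 1.744 1.204 -1.58
vertex 2.615 1.281 -1.676
endloop
endfacet
facet normal 0.842 0.344 0.415
outer loop
vertex 2.446 0.991 -1.093
vertex 2.615 1.281 -1.676
vertex 1.696 2.596 -0.9
endloop
endfacet
facet normal 0.031 -0.899 -0.438
outer loop
vertex 2.615 1.281 -1.676
vertex 1.744 1.204 -1.58
vertex 2.275 1.526 -2.203
endloop
endfacet
facet normal 0.749 0.635 -0.188
outer loop
vertex 2.615 1.281 -1.676
vertex 2.275 1.526 -2.203
vertex 1.696 2.596 -0.9
endloop
endfacet
facet normal 0.030 -0.898 -0.438
outer loop
vertex 2.275 1.526 -2.203
vertex 1.744 1.204 -1.58
vertex 1.623 1.583 -2.365
endloop
endfacet
facet normal 0.210 0.799 -0.563
outer loop
vertex 2.275 1.526 -2.203
vertex 1.623 1.583 -2.365
vertex 1.696 2.596 -0.9
endloop
endfacet
facet normal 0.031 -0.898 -0.438
outer loop
vertex 1.623 1.583 -2.365
vertex 1.744 1.204 -1.58
vertex 1.043 1.417 -2.066
endloop
endfacet
facet normal -0.463 0.740 -0.488
outer loop
vertex 1.623 1.583 -2.365
vertex 1.043 1.417 -2.066
vertex 1.696 2.596 -0.9
endloop
endfacet
facet normal 0.032 -0.898 -0.439
outer loop
vertex 1.043 1.417 -2.066
vertex 1.744 1.204 -1.58
vertex 0.873 1.126 -1.483
endloop
endfacet
facet normal -0.871 0.491 -0.009
outer loop
vertex 1.043 1.417 -2.066
vertex 0.873 1.126 -1.483
vertex 1.696 2.596 -0.9
endloop
endfacet
facet normal 0.032 -0.898 -0.438
outer loop
vertex 0.873 1.126 -1.483
vertex 1.744 1.204 -1.58
vertex 1.213 0.881 -0.956
endloop
endfacet
facet normal -0.778 0.200 0.595
outer loop
vertex 0.873 1.126 -1.483
vertex 1.213 0.881 -0.956
vertex 1.696 2.596 -0.9
endloop
endfacet
facet normal 0.031 -0.898 -0.438
outer loop
vertex 1.213 0.881 -0.956
vertex 1.744 1.204 -1.58
vertex 1.865 0.825 -0.795
endloop
endfacet
facet normal -0.237 0.035 0.971
outer loop
vertex 1.213 0.881 -0.956
vertex 1.865 0.825 -0.795
vertex 1.696 2.596 -0.9
endloop
endfacet
facet normal 0.032 -0.898 -0.439
outer loop
vertex 1.865 0.825 -0.795
vertex 1.744 1.204 -1.58
vertex 2.446 0.991 -1.093
endloop
endfacet
facet normal 0.433 0.094 0.897
outer loop
vertex 1.865 0.825 -0.795
vertex 2.446 0.991 -1.093
vertex 1.696 2.596 -0.9
endloop
endfacet

endsolid


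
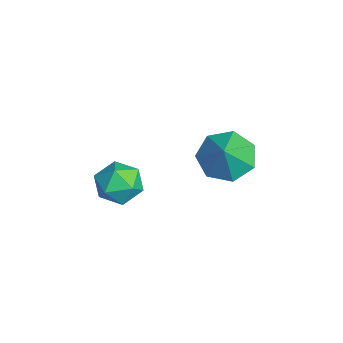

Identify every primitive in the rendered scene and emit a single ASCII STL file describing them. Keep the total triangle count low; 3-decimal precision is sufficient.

solid 
facet normal -0.994 0.103 0.025
outer loop
vertex -1.656 -2.043 -3.147
vertex -1.738 -2.807 -3.267
vertex -1.691 -2.531 -2.541
endloop
endfacet
facet normal -0.678 0.591 0.437
outer loop
vertex -1.656 -2.043 -3.147
vertex -1.691 -2.531 -2.541
vertex -1.179 -1.945 -2.54
endloop
endfacet
facet normal -0.235 0.972 0.028
outer loop
vertex -1.656 -2.043 -3.147
vertex -1.179 -1.945 -2.54
vertex -0.91 -1.859 -3.265
endloop
endfacet
facet normal -0.278 0.718 -0.638
outer loop
vertex -1.656 -2.043 -3.147
vertex -0.91 -1.859 -3.265
vertex -1.255 -2.392 -3.714
endloop
endfacet
facet normal -0.747 0.181 -0.640
outer loop
vertex -1.656 -2.043 -3.147
vertex -1.255 -2.392 -3.714
vertex -1.738 -2.807 -3.267
endloop
endfacet
facet normal -0.285 0.248 0.926
outer loop
vertex -1.179 -1.945 -2.54
vertex -1.691 -2.531 -2.541
vertex -0.965 -2.648 -2.286
endloop
endfacet
facet normal -0.798 -0.545 0.259
outer loop
vertex -1.691 -2.531 -2.541
vertex -1.738 -2.807 -3.267
vertex -1.31 -3.181 -2.735
endloop
endfacet
facet normal -0.398 -0.417 -0.817
outer loop
vertex -1.738 -2.807 -3.267
vertex -1.255 -2.392 -3.714
vertex -1.041 -3.095 -3.46
endloop
endfacet
facet normal 0.360 0.454 -0.815
outer loop
vertex -1.255 -2.392 -3.714
vertex -0.91 -1.859 -3.265
vertex -0.529 -2.509 -3.459
endloop
endfacet
facet normal 0.430 0.864 0.262
outer loop
vertex -0.91 -1.859 -3.265
vertex -1.179 -1.945 -2.54
vertex -0.482 -2.233 -2.733
endloop
endfacet
facet normal 0.278 -0.718 0.638
outer loop
vertex -0.564 -2.997 -2.853
vertex -0.965 -2.648 -2.286
vertex -1.31 -3.181 -2.735
endloop
endfacet
facet normal 0.235 -0.972 -0.028
outer loop
vertex -0.564 -2.997 -2.853
vertex -1.31 -3.181 -2.735
vertex -1.041 -3.095 -3.46
endloop
endfacet
facet normal 0.678 -0.591 -0.437
outer loop
vertex -0.564 -2.997 -2.853
vertex -1.041 -3.095 -3.46
vertex -0.529 -2.509 -3.459
endloop
endfacet
facet normal 0.994 -0.103 -0.025
outer loop
vertex -0.564 -2.997 -2.853
vertex -0.529 -2.509 -3.459
vertex -0.482 -2.233 -2.733
endloop
endfacet
facet normal 0.747 -0.181 0.640
outer loop
vertex -0.564 -2.997 -2.853
vertex -0.482 -2.233 -2.733
vertex -0.965 -2.648 -2.286
endloop
endfacet
facet normal -0.360 -0.454 0.815
outer loop
vertex -1.31 -3.181 -2.735
vertex -0.965 -2.648 -2.286
vertex -1.691 -2.531 -2.541
endloop
endfacet
facet normal -0.430 -0.864 -0.262
outer loop
vertex -1.041 -3.095 -3.46
vertex -1.31 -3.181 -2.735
vertex -1.738 -2.807 -3.267
endloop
endfacet
facet normal 0.285 -0.248 -0.926
outer loop
vertex -0.529 -2.509 -3.459
vertex -1.041 -3.095 -3.46
vertex -1.255 -2.392 -3.714
endloop
endfacet
facet normal 0.798 0.545 -0.259
outer loop
vertex -0.482 -2.233 -2.733
vertex -0.529 -2.509 -3.459
vertex -0.91 -1.859 -3.265
endloop
endfacet
facet normal 0.398 0.417 0.817
outer loop
vertex -0.965 -2.648 -2.286
vertex -0.482 -2.233 -2.733
vertex -1.179 -1.945 -2.54
endloop
endfacet
facet normal -0.610 0.207 -0.765
outer loop
vertex -1.445 0.047 -3.446
vertex -1.821 0.699 -2.97
vertex -1.12 0.745 -3.516
endloop
endfacet
facet normal 0.900 -0.428 -0.086
outer loop
vertex -1.445 0.047 -3.446
vertex -1.12 0.745 -3.516
vertex -1.119 0.461 -2.09
endloop
endfacet
facet normal -0.610 0.206 -0.765
outer loop
vertex -1.12 0.745 -3.516
vertex -1.821 0.699 -2.97
vertex -1.323 1.407 -3.176
endloop
endfacet
facet normal 0.962 0.268 0.053
outer loop
vertex -1.12 0.745 -3.516
vertex -1.323 1.407 -3.176
vertex -1.119 0.461 -2.09
endloop
endfacet
facet normal -0.610 0.207 -0.765
outer loop
vertex -1.323 1.407 -3.176
vertex -1.821 0.699 -2.97
vertex -1.901 1.536 -2.68
endloop
endfacet
facet normal 0.562 0.673 0.480
outer loop
vertex -1.323 1.407 -3.176
vertex -1.901 1.536 -2.68
vertex -1.119 0.461 -2.09
endloop
endfacet
facet normal -0.609 0.207 -0.765
outer loop
vertex -1.901 1.536 -2.68
vertex -1.821 0.699 -2.97
vertex -2.419 1.035 -2.403
endloop
endfacet
facet normal 0.002 0.482 0.876
outer loop
vertex -1.901 1.536 -2.68
vertex -2.419 1.035 -2.403
vertex -1.119 0.461 -2.09
endloop
endfacet
facet normal -0.610 0.205 -0.765
outer loop
vertex -2.419 1.035 -2.403
vertex -1.821 0.699 -2.97
vertex -2.486 0.28 -2.552
endloop
endfacet
facet normal -0.297 -0.159 0.941
outer loop
vertex -2.419 1.035 -2.403
vertex -2.486 0.28 -2.552
vertex -1.119 0.461 -2.09
endloop
endfacet
facet normal -0.611 0.207 -0.764
outer loop
vertex -2.486 0.28 -2.552
vertex -1.821 0.699 -2.97
vertex -2.053 -0.159 -3.017
endloop
endfacet
facet normal -0.110 -0.772 0.627
outer loop
vertex -2.486 0.28 -2.552
vertex -2.053 -0.159 -3.017
vertex -1.119 0.461 -2.09
endloop
endfacet
facet normal -0.610 0.207 -0.765
outer loop
vertex -2.053 -0.159 -3.017
vertex -1.821 0.699 -2.97
vertex -1.445 0.047 -3.446
endloop
endfacet
facet normal 0.422 -0.890 0.170
outer loop
vertex -2.053 -0.159 -3.017
vertex -1.445 0.047 -3.446
vertex -1.119 0.461 -2.09
endloop
endfacet

endsolid


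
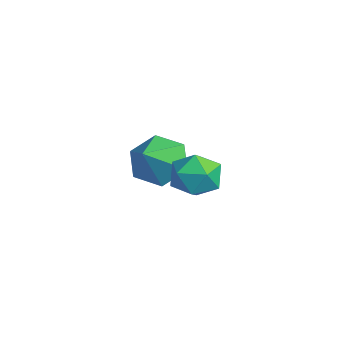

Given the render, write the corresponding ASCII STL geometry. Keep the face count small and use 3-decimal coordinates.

solid 
facet normal 0.406 0.407 0.818
outer loop
vertex 3.1 1.732 1.647
vertex 2.946 0.977 2.099
vertex 3.718 1.087 1.661
endloop
endfacet
facet normal 0.701 0.677 0.226
outer loop
vertex 3.1 1.732 1.647
vertex 3.718 1.087 1.661
vertex 3.543 1.522 0.9
endloop
endfacet
facet normal 0.182 0.969 -0.165
outer loop
vertex 3.1 1.732 1.647
vertex 3.543 1.522 0.9
vertex 2.665 1.681 0.868
endloop
endfacet
facet normal -0.434 0.882 0.185
outer loop
vertex 3.1 1.732 1.647
vertex 2.665 1.681 0.868
vertex 2.296 1.344 1.609
endloop
endfacet
facet normal -0.295 0.534 0.792
outer loop
vertex 3.1 1.732 1.647
vertex 2.296 1.344 1.609
vertex 2.946 0.977 2.099
endloop
endfacet
facet normal 0.980 0.135 -0.148
outer loop
vertex 3.543 1.522 0.9
vertex 3.718 1.087 1.661
vertex 3.664 0.636 0.891
endloop
endfacet
facet normal 0.503 -0.300 0.811
outer loop
vertex 3.718 1.087 1.661
vertex 2.946 0.977 2.099
vertex 3.295 0.299 1.632
endloop
endfacet
facet normal -0.633 -0.094 0.769
outer loop
vertex 2.946 0.977 2.099
vertex 2.296 1.344 1.609
vertex 2.417 0.458 1.6
endloop
endfacet
facet normal -0.857 0.468 -0.214
outer loop
vertex 2.296 1.344 1.609
vertex 2.665 1.681 0.868
vertex 2.242 0.893 0.839
endloop
endfacet
facet normal 0.139 0.609 -0.781
outer loop
vertex 2.665 1.681 0.868
vertex 3.543 1.522 0.9
vertex 3.014 1.003 0.401
endloop
endfacet
facet normal 0.434 -0.882 -0.185
outer loop
vertex 2.86 0.248 0.853
vertex 3.664 0.636 0.891
vertex 3.295 0.299 1.632
endloop
endfacet
facet normal -0.182 -0.969 0.165
outer loop
vertex 2.86 0.248 0.853
vertex 3.295 0.299 1.632
vertex 2.417 0.458 1.6
endloop
endfacet
facet normal -0.701 -0.677 -0.226
outer loop
vertex 2.86 0.248 0.853
vertex 2.417 0.458 1.6
vertex 2.242 0.893 0.839
endloop
endfacet
facet normal -0.406 -0.407 -0.818
outer loop
vertex 2.86 0.248 0.853
vertex 2.242 0.893 0.839
vertex 3.014 1.003 0.401
endloop
endfacet
facet normal 0.295 -0.534 -0.792
outer loop
vertex 2.86 0.248 0.853
vertex 3.014 1.003 0.401
vertex 3.664 0.636 0.891
endloop
endfacet
facet normal 0.857 -0.468 0.214
outer loop
vertex 3.295 0.299 1.632
vertex 3.664 0.636 0.891
vertex 3.718 1.087 1.661
endloop
endfacet
facet normal -0.139 -0.609 0.781
outer loop
vertex 2.417 0.458 1.6
vertex 3.295 0.299 1.632
vertex 2.946 0.977 2.099
endloop
endfacet
facet normal -0.980 -0.135 0.148
outer loop
vertex 2.242 0.893 0.839
vertex 2.417 0.458 1.6
vertex 2.296 1.344 1.609
endloop
endfacet
facet normal -0.503 0.300 -0.811
outer loop
vertex 3.014 1.003 0.401
vertex 2.242 0.893 0.839
vertex 2.665 1.681 0.868
endloop
endfacet
facet normal 0.633 0.094 -0.769
outer loop
vertex 3.664 0.636 0.891
vertex 3.014 1.003 0.401
vertex 3.543 1.522 0.9
endloop
endfacet
facet normal -0.622 0.491 -0.609
outer loop
vertex 0.015 0.886 -0.939
vertex -0.658 0.992 -0.166
vertex 0.063 1.711 -0.323
endloop
endfacet
facet normal 0.978 0.085 -0.190
outer loop
vertex 0.015 0.886 -0.939
vertex 0.063 1.711 -0.323
vertex 0.438 0.128 0.906
endloop
endfacet
facet normal -0.622 0.491 -0.610
outer loop
vertex 0.063 1.711 -0.323
vertex -0.658 0.992 -0.166
vertex -0.61 1.817 0.449
endloop
endfacet
facet normal 0.666 0.550 0.505
outer loop
vertex 0.063 1.711 -0.323
vertex -0.61 1.817 0.449
vertex 0.438 0.128 0.906
endloop
endfacet
facet normal -0.622 0.491 -0.610
outer loop
vertex -0.61 1.817 0.449
vertex -0.658 0.992 -0.166
vertex -1.331 1.098 0.606
endloop
endfacet
facet normal -0.031 0.243 0.970
outer loop
vertex -0.61 1.817 0.449
vertex -1.331 1.098 0.606
vertex 0.438 0.128 0.906
endloop
endfacet
facet normal -0.622 0.491 -0.610
outer loop
vertex -1.331 1.098 0.606
vertex -0.658 0.992 -0.166
vertex -1.379 0.274 -0.009
endloop
endfacet
facet normal -0.415 -0.528 0.740
outer loop
vertex -1.331 1.098 0.606
vertex -1.379 0.274 -0.009
vertex 0.438 0.128 0.906
endloop
endfacet
facet normal -0.622 0.492 -0.609
outer loop
vertex -1.379 0.274 -0.009
vertex -0.658 0.992 -0.166
vertex -0.706 0.168 -0.782
endloop
endfacet
facet normal -0.103 -0.994 0.046
outer loop
vertex -1.379 0.274 -0.009
vertex -0.706 0.168 -0.782
vertex 0.438 0.128 0.906
endloop
endfacet
facet normal -0.622 0.492 -0.609
outer loop
vertex -0.706 0.168 -0.782
vertex -0.658 0.992 -0.166
vertex 0.015 0.886 -0.939
endloop
endfacet
facet normal 0.593 -0.687 -0.419
outer loop
vertex -0.706 0.168 -0.782
vertex 0.015 0.886 -0.939
vertex 0.438 0.128 0.906
endloop
endfacet

endsolid


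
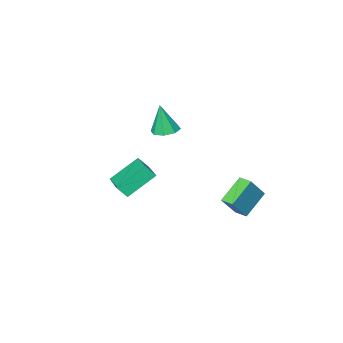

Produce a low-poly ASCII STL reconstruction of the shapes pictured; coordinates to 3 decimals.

solid 
facet normal -0.113 0.137 -0.984
outer loop
vertex 0.012 -3.371 2.2
vertex -0.772 -3.417 2.284
vertex -0.241 -2.832 2.304
endloop
endfacet
facet normal 0.878 0.348 0.329
outer loop
vertex 0.012 -3.371 2.2
vertex -0.241 -2.832 2.304
vertex -0.568 -3.663 4.056
endloop
endfacet
facet normal -0.114 0.137 -0.984
outer loop
vertex -0.241 -2.832 2.304
vertex -0.772 -3.417 2.284
vertex -0.806 -2.635 2.397
endloop
endfacet
facet normal 0.359 0.816 0.454
outer loop
vertex -0.241 -2.832 2.304
vertex -0.806 -2.635 2.397
vertex -0.568 -3.663 4.056
endloop
endfacet
facet normal -0.115 0.137 -0.984
outer loop
vertex -0.806 -2.635 2.397
vertex -0.772 -3.417 2.284
vertex -1.35 -2.896 2.424
endloop
endfacet
facet normal -0.345 0.775 0.530
outer loop
vertex -0.806 -2.635 2.397
vertex -1.35 -2.896 2.424
vertex -0.568 -3.663 4.056
endloop
endfacet
facet normal -0.114 0.137 -0.984
outer loop
vertex -1.35 -2.896 2.424
vertex -0.772 -3.417 2.284
vertex -1.557 -3.462 2.369
endloop
endfacet
facet normal -0.822 0.251 0.512
outer loop
vertex -1.35 -2.896 2.424
vertex -1.557 -3.462 2.369
vertex -0.568 -3.663 4.056
endloop
endfacet
facet normal -0.114 0.138 -0.984
outer loop
vertex -1.557 -3.462 2.369
vertex -0.772 -3.417 2.284
vertex -1.303 -4.001 2.264
endloop
endfacet
facet normal -0.792 -0.453 0.410
outer loop
vertex -1.557 -3.462 2.369
vertex -1.303 -4.001 2.264
vertex -0.568 -3.663 4.056
endloop
endfacet
facet normal -0.113 0.136 -0.984
outer loop
vertex -1.303 -4.001 2.264
vertex -0.772 -3.417 2.284
vertex -0.739 -4.198 2.172
endloop
endfacet
facet normal -0.274 -0.918 0.286
outer loop
vertex -1.303 -4.001 2.264
vertex -0.739 -4.198 2.172
vertex -0.568 -3.663 4.056
endloop
endfacet
facet normal -0.114 0.136 -0.984
outer loop
vertex -0.739 -4.198 2.172
vertex -0.772 -3.417 2.284
vertex -0.194 -3.937 2.145
endloop
endfacet
facet normal 0.431 -0.878 0.210
outer loop
vertex -0.739 -4.198 2.172
vertex -0.194 -3.937 2.145
vertex -0.568 -3.663 4.056
endloop
endfacet
facet normal -0.113 0.137 -0.984
outer loop
vertex -0.194 -3.937 2.145
vertex -0.772 -3.417 2.284
vertex 0.012 -3.371 2.2
endloop
endfacet
facet normal 0.908 -0.352 0.228
outer loop
vertex -0.194 -3.937 2.145
vertex 0.012 -3.371 2.2
vertex -0.568 -3.663 4.056
endloop
endfacet
facet normal -0.779 -0.165 0.605
outer loop
vertex -3.503 -0.662 -0.895
vertex -3.636 0.126 -0.852
vertex -4.5 -0.759 -2.206
endloop
endfacet
facet normal 0.166 -0.985 -0.053
outer loop
vertex -3.104 -0.466 -3.288
vertex -3.503 -0.662 -0.895
vertex -4.5 -0.759 -2.206
endloop
endfacet
facet normal -0.780 -0.163 0.604
outer loop
vertex -4.5 -0.759 -2.206
vertex -3.636 0.126 -0.852
vertex -4.632 0.029 -2.164
endloop
endfacet
facet normal -0.604 -0.059 -0.795
outer loop
vertex -4.632 0.029 -2.164
vertex -3.104 -0.466 -3.288
vertex -4.5 -0.759 -2.206
endloop
endfacet
facet normal 0.604 0.059 0.795
outer loop
vertex -3.503 -0.662 -0.895
vertex -2.24 0.419 -1.934
vertex -3.636 0.126 -0.852
endloop
endfacet
facet normal 0.166 -0.985 -0.053
outer loop
vertex -2.108 -0.369 -1.976
vertex -3.503 -0.662 -0.895
vertex -3.104 -0.466 -3.288
endloop
endfacet
facet normal 0.604 0.059 0.795
outer loop
vertex -2.108 -0.369 -1.976
vertex -2.24 0.419 -1.934
vertex -3.503 -0.662 -0.895
endloop
endfacet
facet normal -0.166 0.985 0.053
outer loop
vertex -3.636 0.126 -0.852
vertex -2.24 0.419 -1.934
vertex -4.632 0.029 -2.164
endloop
endfacet
facet normal -0.604 -0.059 -0.795
outer loop
vertex -3.237 0.322 -3.245
vertex -3.104 -0.466 -3.288
vertex -4.632 0.029 -2.164
endloop
endfacet
facet normal -0.166 0.985 0.053
outer loop
vertex -4.632 0.029 -2.164
vertex -2.24 0.419 -1.934
vertex -3.237 0.322 -3.245
endloop
endfacet
facet normal 0.780 0.165 -0.604
outer loop
vertex -3.237 0.322 -3.245
vertex -2.108 -0.369 -1.976
vertex -3.104 -0.466 -3.288
endloop
endfacet
facet normal 0.780 0.163 -0.605
outer loop
vertex -2.24 0.419 -1.934
vertex -2.108 -0.369 -1.976
vertex -3.237 0.322 -3.245
endloop
endfacet
facet normal -0.779 0.162 0.606
outer loop
vertex 1.702 -2.311 1.529
vertex 2.428 -0.587 2.002
vertex 1.281 -1.959 0.894
endloop
endfacet
facet normal -0.377 -0.893 -0.245
outer loop
vertex 2.792 -2.273 -0.282
vertex 1.702 -2.311 1.529
vertex 1.281 -1.959 0.894
endloop
endfacet
facet normal -0.779 0.162 0.606
outer loop
vertex 1.281 -1.959 0.894
vertex 2.428 -0.587 2.002
vertex 2.007 -0.235 1.366
endloop
endfacet
facet normal -0.502 0.419 -0.757
outer loop
vertex 2.007 -0.235 1.366
vertex 2.792 -2.273 -0.282
vertex 1.281 -1.959 0.894
endloop
endfacet
facet normal 0.502 -0.419 0.757
outer loop
vertex 1.702 -2.311 1.529
vertex 3.939 -0.901 0.826
vertex 2.428 -0.587 2.002
endloop
endfacet
facet normal -0.376 -0.893 -0.245
outer loop
vertex 3.213 -2.625 0.354
vertex 1.702 -2.311 1.529
vertex 2.792 -2.273 -0.282
endloop
endfacet
facet normal 0.502 -0.419 0.757
outer loop
vertex 3.213 -2.625 0.354
vertex 3.939 -0.901 0.826
vertex 1.702 -2.311 1.529
endloop
endfacet
facet normal 0.377 0.893 0.245
outer loop
vertex 2.428 -0.587 2.002
vertex 3.939 -0.901 0.826
vertex 2.007 -0.235 1.366
endloop
endfacet
facet normal -0.502 0.419 -0.757
outer loop
vertex 3.518 -0.549 0.191
vertex 2.792 -2.273 -0.282
vertex 2.007 -0.235 1.366
endloop
endfacet
facet normal 0.377 0.893 0.246
outer loop
vertex 2.007 -0.235 1.366
vertex 3.939 -0.901 0.826
vertex 3.518 -0.549 0.191
endloop
endfacet
facet normal 0.779 -0.162 -0.605
outer loop
vertex 3.518 -0.549 0.191
vertex 3.213 -2.625 0.354
vertex 2.792 -2.273 -0.282
endloop
endfacet
facet normal 0.779 -0.162 -0.606
outer loop
vertex 3.939 -0.901 0.826
vertex 3.213 -2.625 0.354
vertex 3.518 -0.549 0.191
endloop
endfacet

endsolid


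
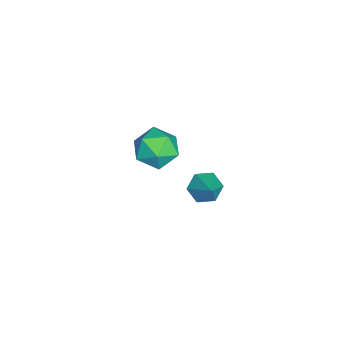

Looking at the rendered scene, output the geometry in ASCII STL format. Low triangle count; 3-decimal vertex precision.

solid 
facet normal -0.269 0.917 -0.293
outer loop
vertex -2.158 -2.663 -2.889
vertex -2.63 -2.491 -1.918
vertex -1.579 -2.231 -2.068
endloop
endfacet
facet normal 0.335 0.715 -0.613
outer loop
vertex -2.158 -2.663 -2.889
vertex -1.579 -2.231 -2.068
vertex -1.131 -2.993 -2.712
endloop
endfacet
facet normal 0.204 0.114 -0.972
outer loop
vertex -2.158 -2.663 -2.889
vertex -1.131 -2.993 -2.712
vertex -1.905 -3.724 -2.96
endloop
endfacet
facet normal -0.482 -0.056 -0.874
outer loop
vertex -2.158 -2.663 -2.889
vertex -1.905 -3.724 -2.96
vertex -2.832 -3.414 -2.469
endloop
endfacet
facet normal -0.774 0.441 -0.454
outer loop
vertex -2.158 -2.663 -2.889
vertex -2.832 -3.414 -2.469
vertex -2.63 -2.491 -1.918
endloop
endfacet
facet normal 0.816 0.569 -0.106
outer loop
vertex -1.131 -2.993 -2.712
vertex -1.579 -2.231 -2.068
vertex -0.968 -3.026 -1.631
endloop
endfacet
facet normal -0.163 0.896 0.413
outer loop
vertex -1.579 -2.231 -2.068
vertex -2.63 -2.491 -1.918
vertex -1.895 -2.716 -1.14
endloop
endfacet
facet normal -0.981 0.124 0.152
outer loop
vertex -2.63 -2.491 -1.918
vertex -2.832 -3.414 -2.469
vertex -2.669 -3.447 -1.388
endloop
endfacet
facet normal -0.508 -0.681 -0.528
outer loop
vertex -2.832 -3.414 -2.469
vertex -1.905 -3.724 -2.96
vertex -2.221 -4.209 -2.032
endloop
endfacet
facet normal 0.603 -0.405 -0.687
outer loop
vertex -1.905 -3.724 -2.96
vertex -1.131 -2.993 -2.712
vertex -1.17 -3.949 -2.182
endloop
endfacet
facet normal 0.482 0.056 0.874
outer loop
vertex -1.642 -3.777 -1.211
vertex -0.968 -3.026 -1.631
vertex -1.895 -2.716 -1.14
endloop
endfacet
facet normal -0.204 -0.114 0.972
outer loop
vertex -1.642 -3.777 -1.211
vertex -1.895 -2.716 -1.14
vertex -2.669 -3.447 -1.388
endloop
endfacet
facet normal -0.335 -0.715 0.613
outer loop
vertex -1.642 -3.777 -1.211
vertex -2.669 -3.447 -1.388
vertex -2.221 -4.209 -2.032
endloop
endfacet
facet normal 0.269 -0.917 0.293
outer loop
vertex -1.642 -3.777 -1.211
vertex -2.221 -4.209 -2.032
vertex -1.17 -3.949 -2.182
endloop
endfacet
facet normal 0.774 -0.441 0.454
outer loop
vertex -1.642 -3.777 -1.211
vertex -1.17 -3.949 -2.182
vertex -0.968 -3.026 -1.631
endloop
endfacet
facet normal 0.508 0.681 0.528
outer loop
vertex -1.895 -2.716 -1.14
vertex -0.968 -3.026 -1.631
vertex -1.579 -2.231 -2.068
endloop
endfacet
facet normal -0.603 0.405 0.687
outer loop
vertex -2.669 -3.447 -1.388
vertex -1.895 -2.716 -1.14
vertex -2.63 -2.491 -1.918
endloop
endfacet
facet normal -0.816 -0.569 0.106
outer loop
vertex -2.221 -4.209 -2.032
vertex -2.669 -3.447 -1.388
vertex -2.832 -3.414 -2.469
endloop
endfacet
facet normal 0.163 -0.896 -0.413
outer loop
vertex -1.17 -3.949 -2.182
vertex -2.221 -4.209 -2.032
vertex -1.905 -3.724 -2.96
endloop
endfacet
facet normal 0.981 -0.124 -0.152
outer loop
vertex -0.968 -3.026 -1.631
vertex -1.17 -3.949 -2.182
vertex -1.131 -2.993 -2.712
endloop
endfacet
facet normal -0.699 -0.295 -0.652
outer loop
vertex 3.27 -0.135 0.516
vertex 2.982 -0.573 1.023
vertex 2.749 0.116 0.961
endloop
endfacet
facet normal 0.344 0.931 -0.123
outer loop
vertex 3.27 -0.135 0.516
vertex 2.749 0.116 0.961
vertex 3.898 -0.187 1.877
endloop
endfacet
facet normal -0.699 -0.295 -0.651
outer loop
vertex 2.749 0.116 0.961
vertex 2.982 -0.573 1.023
vertex 2.461 -0.323 1.469
endloop
endfacet
facet normal -0.233 0.797 0.557
outer loop
vertex 2.749 0.116 0.961
vertex 2.461 -0.323 1.469
vertex 3.898 -0.187 1.877
endloop
endfacet
facet normal -0.699 -0.295 -0.651
outer loop
vertex 2.461 -0.323 1.469
vertex 2.982 -0.573 1.023
vertex 2.694 -1.012 1.531
endloop
endfacet
facet normal -0.273 -0.006 0.962
outer loop
vertex 2.461 -0.323 1.469
vertex 2.694 -1.012 1.531
vertex 3.898 -0.187 1.877
endloop
endfacet
facet normal -0.699 -0.295 -0.651
outer loop
vertex 2.694 -1.012 1.531
vertex 2.982 -0.573 1.023
vertex 3.215 -1.262 1.085
endloop
endfacet
facet normal 0.265 -0.675 0.688
outer loop
vertex 2.694 -1.012 1.531
vertex 3.215 -1.262 1.085
vertex 3.898 -0.187 1.877
endloop
endfacet
facet normal -0.699 -0.295 -0.652
outer loop
vertex 3.215 -1.262 1.085
vertex 2.982 -0.573 1.023
vertex 3.503 -0.824 0.578
endloop
endfacet
facet normal 0.841 -0.541 0.010
outer loop
vertex 3.215 -1.262 1.085
vertex 3.503 -0.824 0.578
vertex 3.898 -0.187 1.877
endloop
endfacet
facet normal -0.699 -0.295 -0.652
outer loop
vertex 3.503 -0.824 0.578
vertex 2.982 -0.573 1.023
vertex 3.27 -0.135 0.516
endloop
endfacet
facet normal 0.880 0.262 -0.396
outer loop
vertex 3.503 -0.824 0.578
vertex 3.27 -0.135 0.516
vertex 3.898 -0.187 1.877
endloop
endfacet

endsolid


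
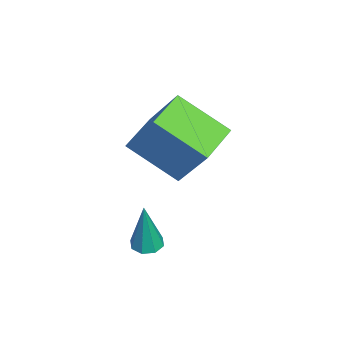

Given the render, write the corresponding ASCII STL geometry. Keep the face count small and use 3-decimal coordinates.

solid 
facet normal -0.889 0.424 0.170
outer loop
vertex -2.02 -0.392 3.95
vertex -1.437 1.301 2.778
vertex -2.798 -1.326 2.212
endloop
endfacet
facet normal -0.273 -0.791 0.547
outer loop
vertex -1.383 -2.001 1.942
vertex -2.02 -0.392 3.95
vertex -2.798 -1.326 2.212
endloop
endfacet
facet normal -0.889 0.424 0.170
outer loop
vertex -2.798 -1.326 2.212
vertex -1.437 1.301 2.778
vertex -2.214 0.367 1.041
endloop
endfacet
facet normal -0.366 -0.440 -0.820
outer loop
vertex -2.214 0.367 1.041
vertex -1.383 -2.001 1.942
vertex -2.798 -1.326 2.212
endloop
endfacet
facet normal 0.367 0.441 0.819
outer loop
vertex -2.02 -0.392 3.95
vertex -0.022 0.626 2.508
vertex -1.437 1.301 2.778
endloop
endfacet
facet normal -0.273 -0.791 0.547
outer loop
vertex -0.606 -1.067 3.679
vertex -2.02 -0.392 3.95
vertex -1.383 -2.001 1.942
endloop
endfacet
facet normal 0.367 0.440 0.819
outer loop
vertex -0.606 -1.067 3.679
vertex -0.022 0.626 2.508
vertex -2.02 -0.392 3.95
endloop
endfacet
facet normal 0.273 0.791 -0.547
outer loop
vertex -1.437 1.301 2.778
vertex -0.022 0.626 2.508
vertex -2.214 0.367 1.041
endloop
endfacet
facet normal -0.367 -0.441 -0.819
outer loop
vertex -0.8 -0.308 0.77
vertex -1.383 -2.001 1.942
vertex -2.214 0.367 1.041
endloop
endfacet
facet normal 0.273 0.791 -0.547
outer loop
vertex -2.214 0.367 1.041
vertex -0.022 0.626 2.508
vertex -0.8 -0.308 0.77
endloop
endfacet
facet normal 0.890 -0.424 -0.170
outer loop
vertex -0.8 -0.308 0.77
vertex -0.606 -1.067 3.679
vertex -1.383 -2.001 1.942
endloop
endfacet
facet normal 0.889 -0.424 -0.170
outer loop
vertex -0.022 0.626 2.508
vertex -0.606 -1.067 3.679
vertex -0.8 -0.308 0.77
endloop
endfacet
facet normal -0.147 0.035 -0.989
outer loop
vertex 2.359 -1.241 -0.164
vertex 1.851 -1.116 -0.084
vertex 2.3 -0.841 -0.141
endloop
endfacet
facet normal 0.984 0.139 0.111
outer loop
vertex 2.359 -1.241 -0.164
vertex 2.3 -0.841 -0.141
vertex 2.129 -1.184 1.804
endloop
endfacet
facet normal -0.148 0.036 -0.988
outer loop
vertex 2.3 -0.841 -0.141
vertex 1.851 -1.116 -0.084
vertex 1.978 -0.601 -0.084
endloop
endfacet
facet normal 0.608 0.771 0.189
outer loop
vertex 2.3 -0.841 -0.141
vertex 1.978 -0.601 -0.084
vertex 2.129 -1.184 1.804
endloop
endfacet
facet normal -0.145 0.036 -0.989
outer loop
vertex 1.978 -0.601 -0.084
vertex 1.851 -1.116 -0.084
vertex 1.581 -0.663 -0.028
endloop
endfacet
facet normal -0.106 0.948 0.301
outer loop
vertex 1.978 -0.601 -0.084
vertex 1.581 -0.663 -0.028
vertex 2.129 -1.184 1.804
endloop
endfacet
facet normal -0.147 0.035 -0.989
outer loop
vertex 1.581 -0.663 -0.028
vertex 1.851 -1.116 -0.084
vertex 1.342 -0.99 -0.004
endloop
endfacet
facet normal -0.733 0.564 0.380
outer loop
vertex 1.581 -0.663 -0.028
vertex 1.342 -0.99 -0.004
vertex 2.129 -1.184 1.804
endloop
endfacet
facet normal -0.146 0.038 -0.989
outer loop
vertex 1.342 -0.99 -0.004
vertex 1.851 -1.116 -0.084
vertex 1.401 -1.391 -0.028
endloop
endfacet
facet normal -0.912 -0.157 0.380
outer loop
vertex 1.342 -0.99 -0.004
vertex 1.401 -1.391 -0.028
vertex 2.129 -1.184 1.804
endloop
endfacet
facet normal -0.145 0.036 -0.989
outer loop
vertex 1.401 -1.391 -0.028
vertex 1.851 -1.116 -0.084
vertex 1.724 -1.63 -0.084
endloop
endfacet
facet normal -0.533 -0.791 0.301
outer loop
vertex 1.401 -1.391 -0.028
vertex 1.724 -1.63 -0.084
vertex 2.129 -1.184 1.804
endloop
endfacet
facet normal -0.148 0.037 -0.988
outer loop
vertex 1.724 -1.63 -0.084
vertex 1.851 -1.116 -0.084
vertex 2.12 -1.568 -0.141
endloop
endfacet
facet normal 0.178 -0.965 0.190
outer loop
vertex 1.724 -1.63 -0.084
vertex 2.12 -1.568 -0.141
vertex 2.129 -1.184 1.804
endloop
endfacet
facet normal -0.146 0.038 -0.989
outer loop
vertex 2.12 -1.568 -0.141
vertex 1.851 -1.116 -0.084
vertex 2.359 -1.241 -0.164
endloop
endfacet
facet normal 0.806 -0.581 0.111
outer loop
vertex 2.12 -1.568 -0.141
vertex 2.359 -1.241 -0.164
vertex 2.129 -1.184 1.804
endloop
endfacet

endsolid


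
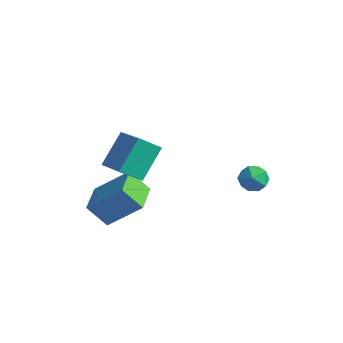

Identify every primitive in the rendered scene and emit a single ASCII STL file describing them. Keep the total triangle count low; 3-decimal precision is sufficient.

solid 
facet normal -0.495 -0.602 0.627
outer loop
vertex 1.289 -2.43 1.499
vertex 1.219 -1.17 2.653
vertex -0.013 -1.968 0.915
endloop
endfacet
facet normal 0.041 -0.737 -0.674
outer loop
vertex 0.561 -1.27 0.187
vertex 1.289 -2.43 1.499
vertex -0.013 -1.968 0.915
endloop
endfacet
facet normal -0.495 -0.601 0.627
outer loop
vertex -0.013 -1.968 0.915
vertex 1.219 -1.17 2.653
vertex -0.083 -0.707 2.068
endloop
endfacet
facet normal -0.868 0.308 -0.389
outer loop
vertex -0.083 -0.707 2.068
vertex 0.561 -1.27 0.187
vertex -0.013 -1.968 0.915
endloop
endfacet
facet normal 0.868 -0.308 0.389
outer loop
vertex 1.289 -2.43 1.499
vertex 1.793 -0.472 1.925
vertex 1.219 -1.17 2.653
endloop
endfacet
facet normal 0.041 -0.737 -0.674
outer loop
vertex 1.863 -1.733 0.772
vertex 1.289 -2.43 1.499
vertex 0.561 -1.27 0.187
endloop
endfacet
facet normal 0.868 -0.308 0.390
outer loop
vertex 1.863 -1.733 0.772
vertex 1.793 -0.472 1.925
vertex 1.289 -2.43 1.499
endloop
endfacet
facet normal -0.041 0.737 0.674
outer loop
vertex 1.219 -1.17 2.653
vertex 1.793 -0.472 1.925
vertex -0.083 -0.707 2.068
endloop
endfacet
facet normal -0.868 0.308 -0.389
outer loop
vertex 0.491 -0.01 1.341
vertex 0.561 -1.27 0.187
vertex -0.083 -0.707 2.068
endloop
endfacet
facet normal -0.041 0.737 0.674
outer loop
vertex -0.083 -0.707 2.068
vertex 1.793 -0.472 1.925
vertex 0.491 -0.01 1.341
endloop
endfacet
facet normal 0.495 0.601 -0.627
outer loop
vertex 0.491 -0.01 1.341
vertex 1.863 -1.733 0.772
vertex 0.561 -1.27 0.187
endloop
endfacet
facet normal 0.495 0.601 -0.627
outer loop
vertex 1.793 -0.472 1.925
vertex 1.863 -1.733 0.772
vertex 0.491 -0.01 1.341
endloop
endfacet
facet normal -0.698 0.445 0.561
outer loop
vertex 3.539 3.563 -0.923
vertex 3.05 3.051 -1.125
vertex 3.465 2.947 -0.526
endloop
endfacet
facet normal -0.048 0.545 0.837
outer loop
vertex 3.539 3.563 -0.923
vertex 3.465 2.947 -0.526
vertex 4.136 3.218 -0.664
endloop
endfacet
facet normal 0.353 0.870 0.345
outer loop
vertex 3.539 3.563 -0.923
vertex 4.136 3.218 -0.664
vertex 4.135 3.49 -1.348
endloop
endfacet
facet normal -0.049 0.971 -0.235
outer loop
vertex 3.539 3.563 -0.923
vertex 4.135 3.49 -1.348
vertex 3.464 3.387 -1.633
endloop
endfacet
facet normal -0.699 0.708 -0.102
outer loop
vertex 3.539 3.563 -0.923
vertex 3.464 3.387 -1.633
vertex 3.05 3.051 -1.125
endloop
endfacet
facet normal 0.238 -0.097 0.966
outer loop
vertex 4.136 3.218 -0.664
vertex 3.465 2.947 -0.526
vertex 4.016 2.493 -0.707
endloop
endfacet
facet normal -0.814 -0.259 0.519
outer loop
vertex 3.465 2.947 -0.526
vertex 3.05 3.051 -1.125
vertex 3.345 2.39 -0.992
endloop
endfacet
facet normal -0.816 0.168 -0.554
outer loop
vertex 3.05 3.051 -1.125
vertex 3.464 3.387 -1.633
vertex 3.344 2.662 -1.676
endloop
endfacet
facet normal 0.236 0.593 -0.770
outer loop
vertex 3.464 3.387 -1.633
vertex 4.135 3.49 -1.348
vertex 4.015 2.933 -1.814
endloop
endfacet
facet normal 0.887 0.430 0.170
outer loop
vertex 4.135 3.49 -1.348
vertex 4.136 3.218 -0.664
vertex 4.43 2.829 -1.215
endloop
endfacet
facet normal 0.049 -0.971 0.235
outer loop
vertex 3.941 2.317 -1.417
vertex 4.016 2.493 -0.707
vertex 3.345 2.39 -0.992
endloop
endfacet
facet normal -0.353 -0.870 -0.345
outer loop
vertex 3.941 2.317 -1.417
vertex 3.345 2.39 -0.992
vertex 3.344 2.662 -1.676
endloop
endfacet
facet normal 0.048 -0.545 -0.837
outer loop
vertex 3.941 2.317 -1.417
vertex 3.344 2.662 -1.676
vertex 4.015 2.933 -1.814
endloop
endfacet
facet normal 0.698 -0.445 -0.561
outer loop
vertex 3.941 2.317 -1.417
vertex 4.015 2.933 -1.814
vertex 4.43 2.829 -1.215
endloop
endfacet
facet normal 0.699 -0.708 0.102
outer loop
vertex 3.941 2.317 -1.417
vertex 4.43 2.829 -1.215
vertex 4.016 2.493 -0.707
endloop
endfacet
facet normal -0.236 -0.593 0.770
outer loop
vertex 3.345 2.39 -0.992
vertex 4.016 2.493 -0.707
vertex 3.465 2.947 -0.526
endloop
endfacet
facet normal -0.887 -0.430 -0.170
outer loop
vertex 3.344 2.662 -1.676
vertex 3.345 2.39 -0.992
vertex 3.05 3.051 -1.125
endloop
endfacet
facet normal -0.238 0.097 -0.966
outer loop
vertex 4.015 2.933 -1.814
vertex 3.344 2.662 -1.676
vertex 3.464 3.387 -1.633
endloop
endfacet
facet normal 0.814 0.259 -0.519
outer loop
vertex 4.43 2.829 -1.215
vertex 4.015 2.933 -1.814
vertex 4.135 3.49 -1.348
endloop
endfacet
facet normal 0.816 -0.168 0.554
outer loop
vertex 4.016 2.493 -0.707
vertex 4.43 2.829 -1.215
vertex 4.136 3.218 -0.664
endloop
endfacet
facet normal -0.602 -0.289 0.745
outer loop
vertex 1.302 -2.31 0.288
vertex 0.608 -1.039 0.221
vertex 0.086 -3.04 -0.978
endloop
endfacet
facet normal 0.479 -0.877 0.046
outer loop
vertex 0.832 -2.681 -1.901
vertex 1.302 -2.31 0.288
vertex 0.086 -3.04 -0.978
endloop
endfacet
facet normal -0.601 -0.289 0.745
outer loop
vertex 0.086 -3.04 -0.978
vertex 0.608 -1.039 0.221
vertex -0.608 -1.768 -1.044
endloop
endfacet
facet normal -0.640 -0.384 -0.666
outer loop
vertex -0.608 -1.768 -1.044
vertex 0.832 -2.681 -1.901
vertex 0.086 -3.04 -0.978
endloop
endfacet
facet normal 0.639 0.384 0.666
outer loop
vertex 1.302 -2.31 0.288
vertex 1.354 -0.68 -0.702
vertex 0.608 -1.039 0.221
endloop
endfacet
facet normal 0.478 -0.877 0.046
outer loop
vertex 2.048 -1.952 -0.636
vertex 1.302 -2.31 0.288
vertex 0.832 -2.681 -1.901
endloop
endfacet
facet normal 0.640 0.384 0.666
outer loop
vertex 2.048 -1.952 -0.636
vertex 1.354 -0.68 -0.702
vertex 1.302 -2.31 0.288
endloop
endfacet
facet normal -0.478 0.877 -0.046
outer loop
vertex 0.608 -1.039 0.221
vertex 1.354 -0.68 -0.702
vertex -0.608 -1.768 -1.044
endloop
endfacet
facet normal -0.640 -0.384 -0.665
outer loop
vertex 0.138 -1.41 -1.968
vertex 0.832 -2.681 -1.901
vertex -0.608 -1.768 -1.044
endloop
endfacet
facet normal -0.478 0.877 -0.046
outer loop
vertex -0.608 -1.768 -1.044
vertex 1.354 -0.68 -0.702
vertex 0.138 -1.41 -1.968
endloop
endfacet
facet normal 0.601 0.289 -0.745
outer loop
vertex 0.138 -1.41 -1.968
vertex 2.048 -1.952 -0.636
vertex 0.832 -2.681 -1.901
endloop
endfacet
facet normal 0.601 0.290 -0.745
outer loop
vertex 1.354 -0.68 -0.702
vertex 2.048 -1.952 -0.636
vertex 0.138 -1.41 -1.968
endloop
endfacet

endsolid
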